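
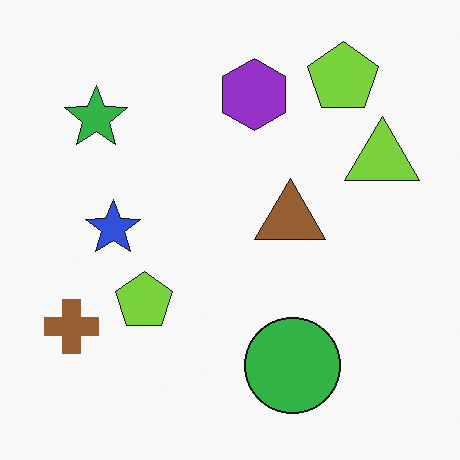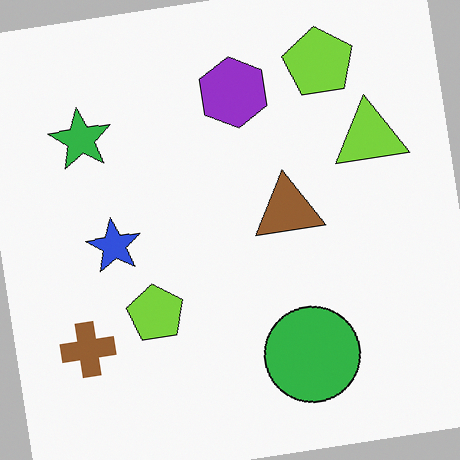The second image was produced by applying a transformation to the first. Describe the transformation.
The transformation is: rotated counter-clockwise by a small amount.

Every shape is tilted by the same angle and the image corners show triangular fill wedges — a whole-image rotation by a non-right angle.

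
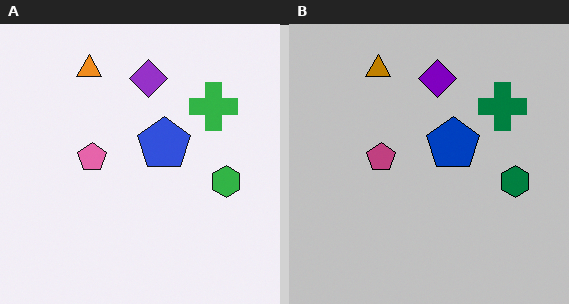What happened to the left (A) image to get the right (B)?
The image was heavily posterized to just a handful of flat colors.

Each flat color has snapped to a coarser quantized level — most visibly, the near-white background has dropped to a flat grey.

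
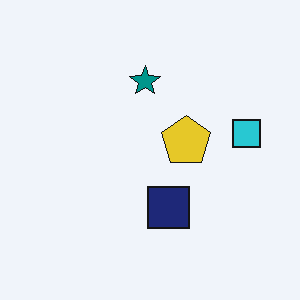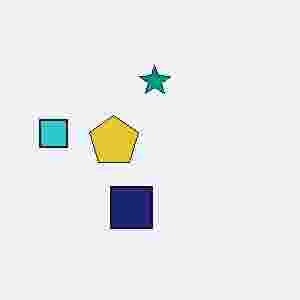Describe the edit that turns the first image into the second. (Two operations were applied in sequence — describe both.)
The transformation is: flipped horizontally (left ↔ right), then degraded with heavy JPEG compression.

The cyan square is in the right of the first image and the left of the second — shapes on opposite sides of the vertical midline have swapped in a mirror flip. Blocky 8×8 compression artifacts appear around shape edges and the flat background shows ringing — characteristic JPEG degradation.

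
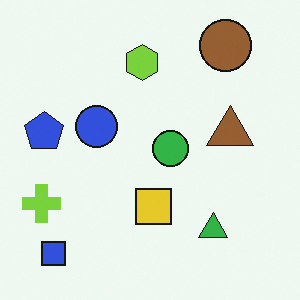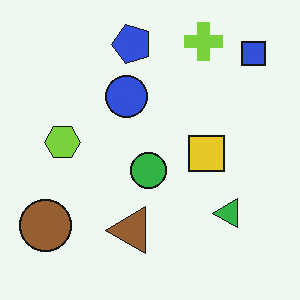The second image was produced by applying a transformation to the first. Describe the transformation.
Transposed (reflected across the top-left ↔ bottom-right diagonal).

Shapes have swapped their row and column positions — what was in the top-right is now in the bottom-left — a diagonal reflection.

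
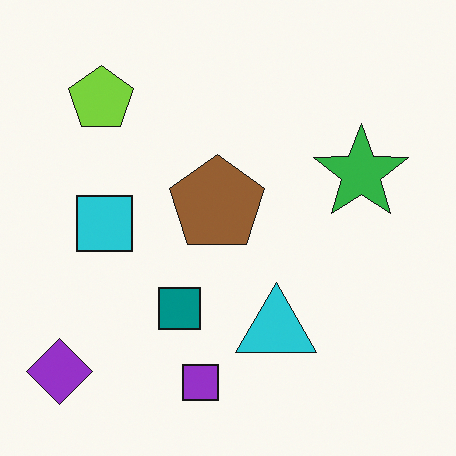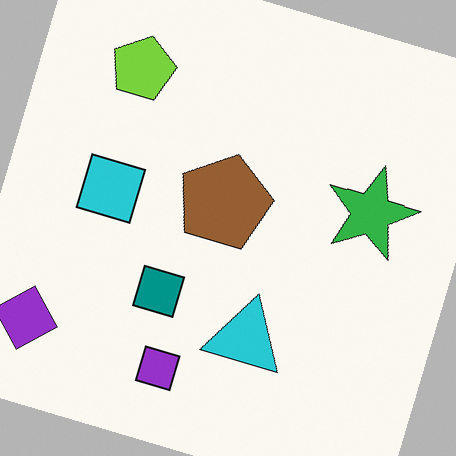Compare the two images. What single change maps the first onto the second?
Rotated clockwise by a clearly visible amount.

Every shape is tilted by the same angle and the image corners show triangular fill wedges — a whole-image rotation by a non-right angle.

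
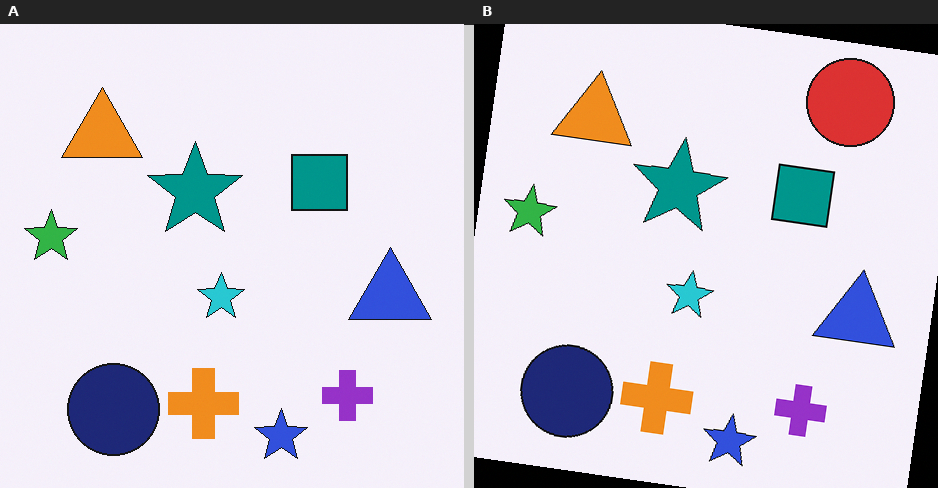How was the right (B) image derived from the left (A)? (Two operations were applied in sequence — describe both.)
It was rotated clockwise by a slight angle, then overlaid with an additional red circle.

Every shape is tilted by the same angle and the image corners show triangular fill wedges — a whole-image rotation by a non-right angle. A red circle appears in the right (B) image that is absent from the left (A).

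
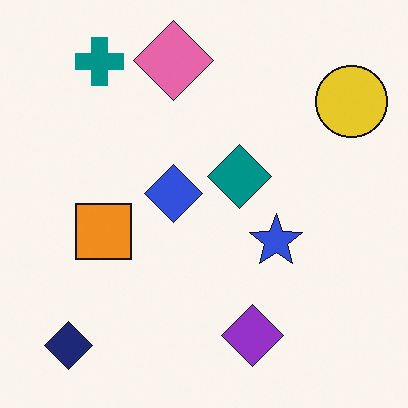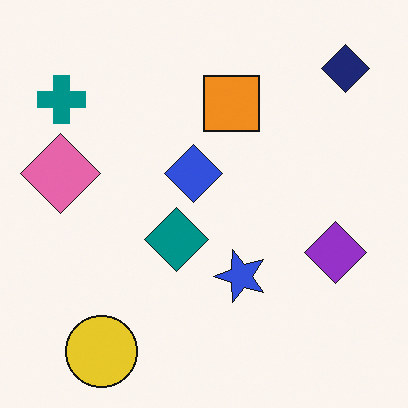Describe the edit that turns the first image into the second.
The second image is the first transposed (reflected across the top-left ↔ bottom-right diagonal).

Shapes have swapped their row and column positions — what was in the top-right is now in the bottom-left — a diagonal reflection.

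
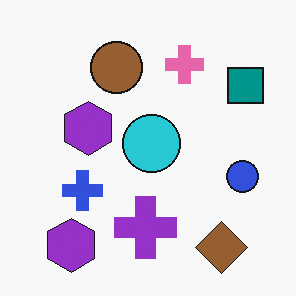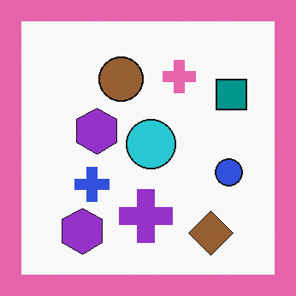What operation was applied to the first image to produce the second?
The second image is the first framed with a pink border.

A solid pink frame runs around the edge of the second image, with the content slightly shrunk inside it.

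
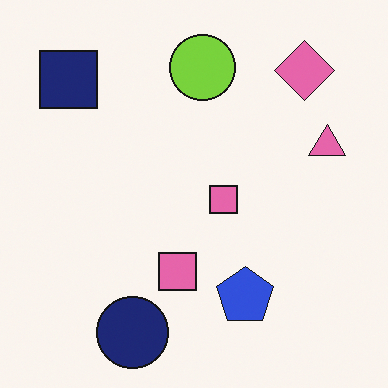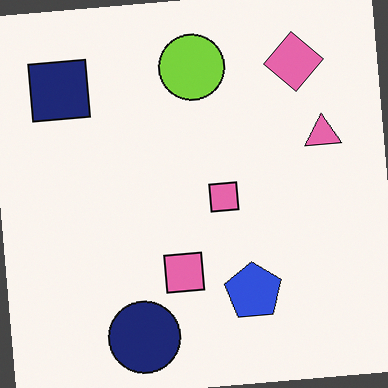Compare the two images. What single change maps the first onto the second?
The image was rotated counter-clockwise by a few degrees.

Every shape is tilted by the same angle and the image corners show triangular fill wedges — a whole-image rotation by a non-right angle.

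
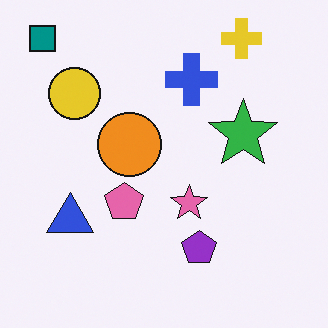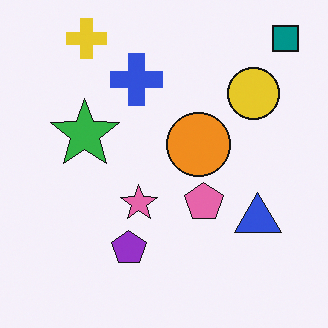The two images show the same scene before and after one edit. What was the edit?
It was flipped horizontally (left ↔ right).

The teal square is in the top-left of the first image and the top-right of the second — shapes on opposite sides of the vertical midline have swapped in a mirror flip.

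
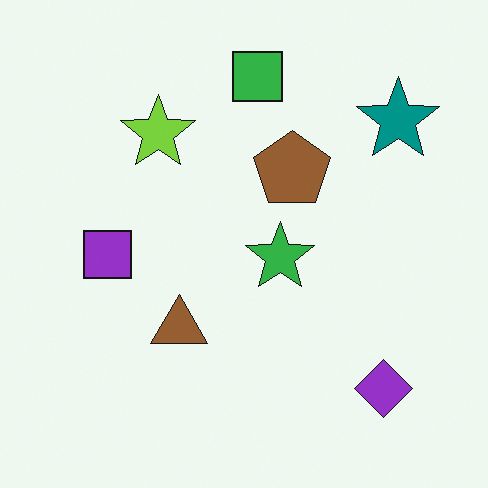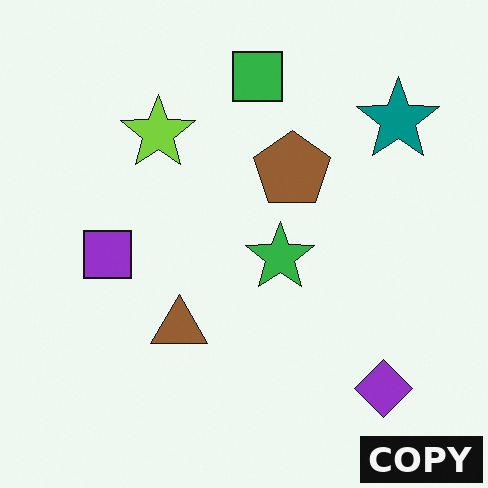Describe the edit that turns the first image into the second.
The second image is the first watermarked with the text "COPY" in the lower-right corner.

A dark label reading "COPY" appears in the lower-right corner.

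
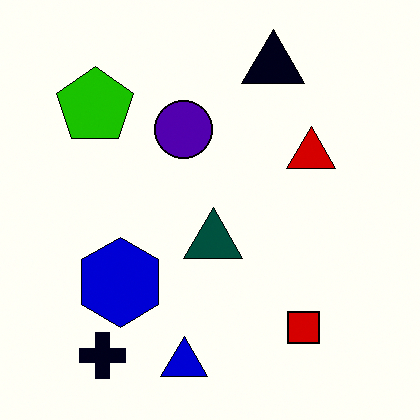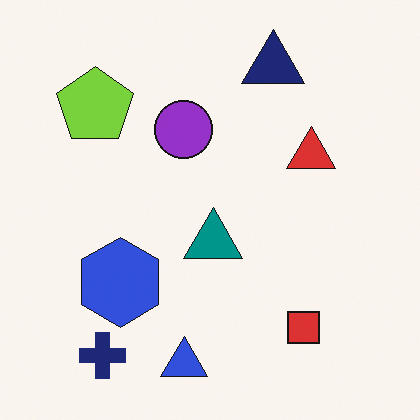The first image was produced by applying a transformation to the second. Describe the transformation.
The transformation is: boosted in contrast.

Tones are pushed away from mid-grey across the whole image — a global contrast change.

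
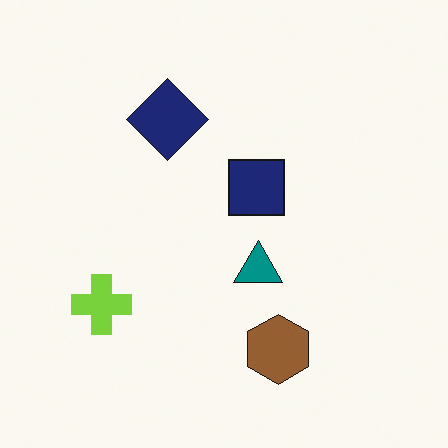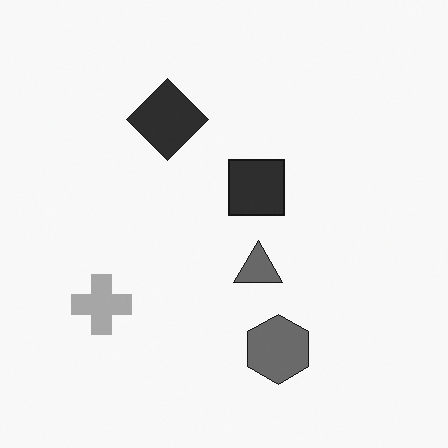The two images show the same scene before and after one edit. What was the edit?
It was converted to grayscale.

All color is removed — every shape is now a shade of grey.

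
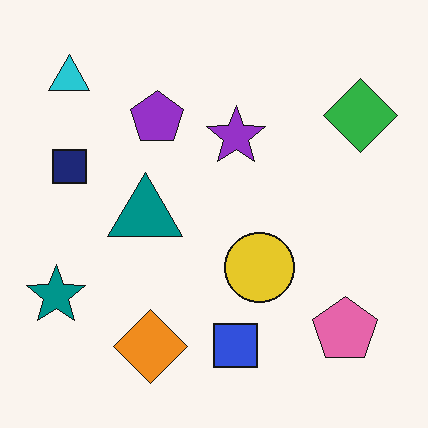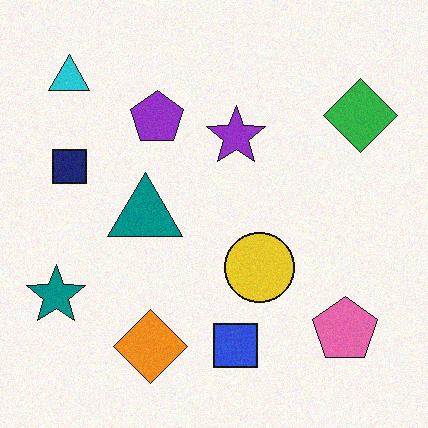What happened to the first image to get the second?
It was degraded with light additive noise.

Random speckle covers the whole image, including the flat background.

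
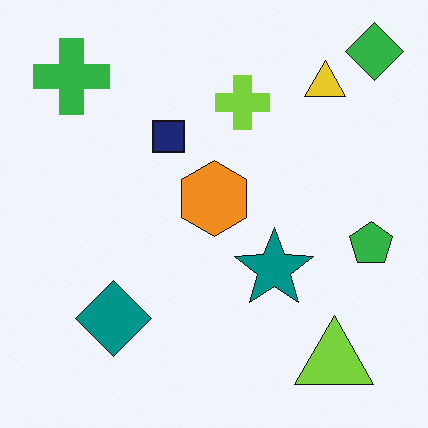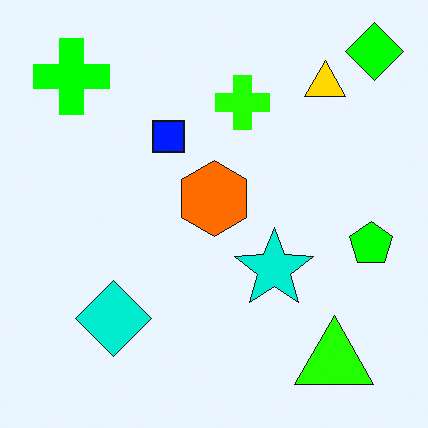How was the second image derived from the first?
This is the original image made much more vivid (saturation change).

All colors are more vivid — a global saturation change.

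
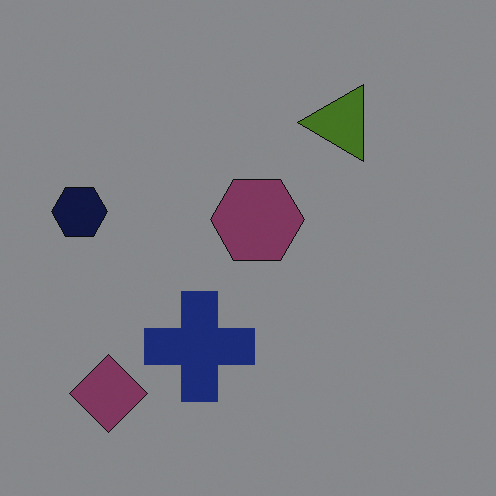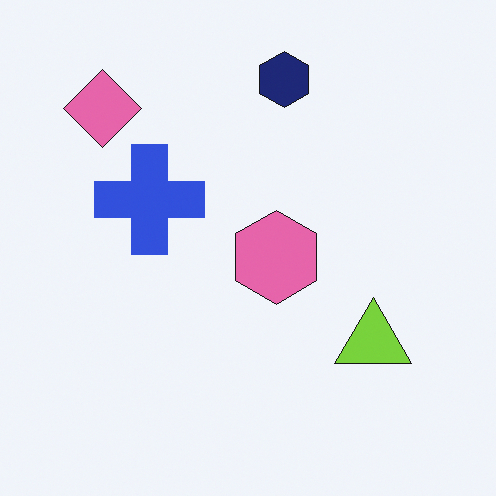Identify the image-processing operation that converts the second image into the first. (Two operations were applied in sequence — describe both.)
The first image is the second substantially darkened, then rotated 90° counter-clockwise.

Every pixel — background and shapes alike — is uniformly darkened. The pink diamond sits in the top-left of the second image and the bottom-left of the first — consistent with a whole-image 90° counter-clockwise rotation.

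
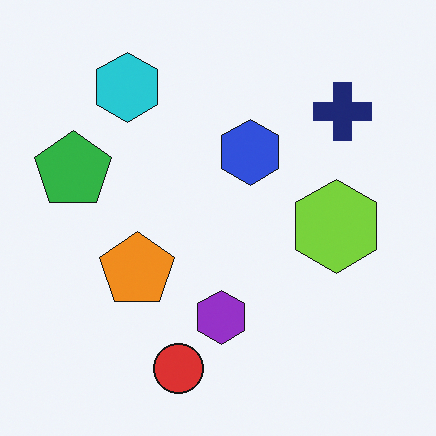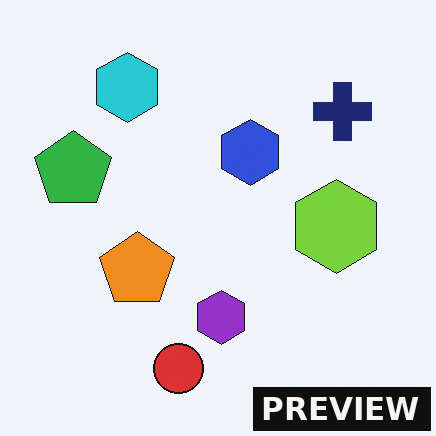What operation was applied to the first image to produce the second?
This is the original image watermarked with the text "PREVIEW" in the lower-right corner.

A dark label reading "PREVIEW" appears in the lower-right corner.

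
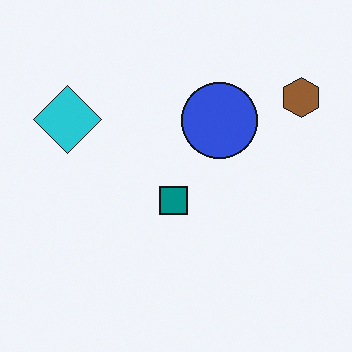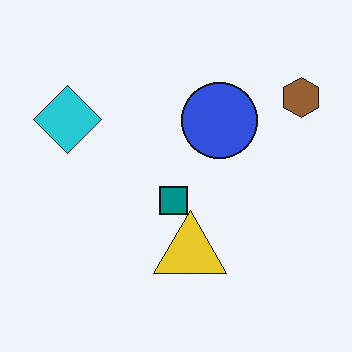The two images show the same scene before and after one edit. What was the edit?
The second image is the first overlaid with an additional yellow triangle.

A yellow triangle appears in the second image that is absent from the first.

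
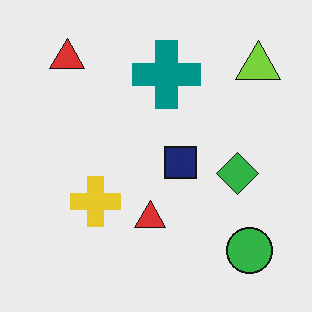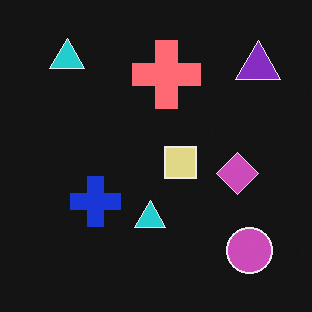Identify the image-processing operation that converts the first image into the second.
The second image is the first color-inverted (negative).

The light background has become dark and every shape's color is its complement — a photographic negative.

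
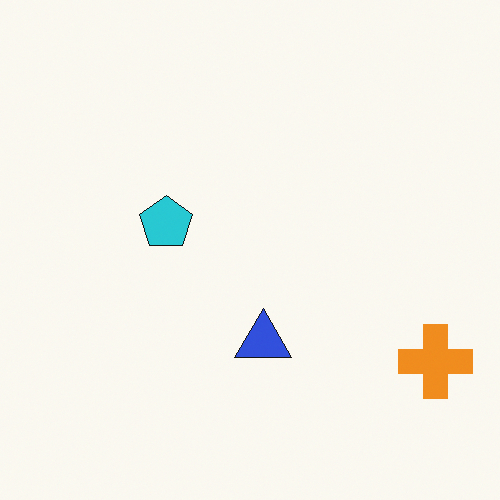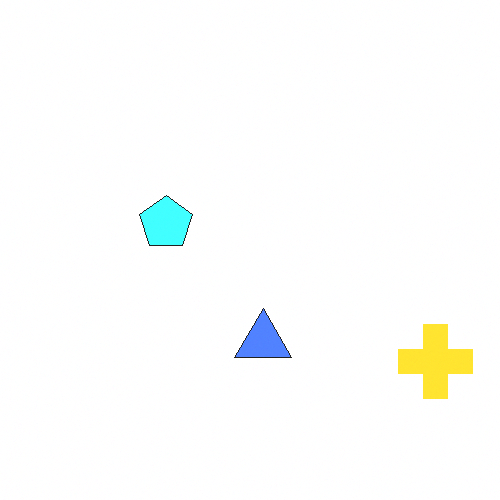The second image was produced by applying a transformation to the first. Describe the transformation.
Noticeably brightened.

Every pixel — background and shapes alike — is uniformly brightened.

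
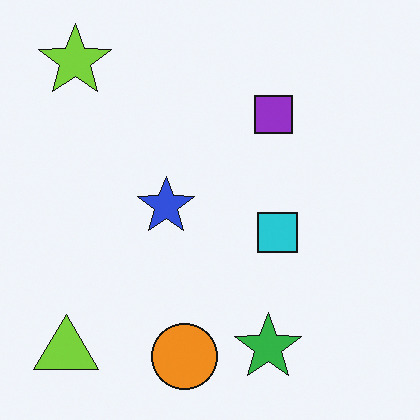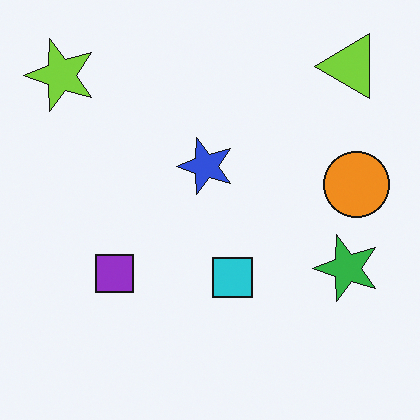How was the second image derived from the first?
The second image is the first transposed (reflected across the top-left ↔ bottom-right diagonal).

Shapes have swapped their row and column positions — what was in the top-right is now in the bottom-left — a diagonal reflection.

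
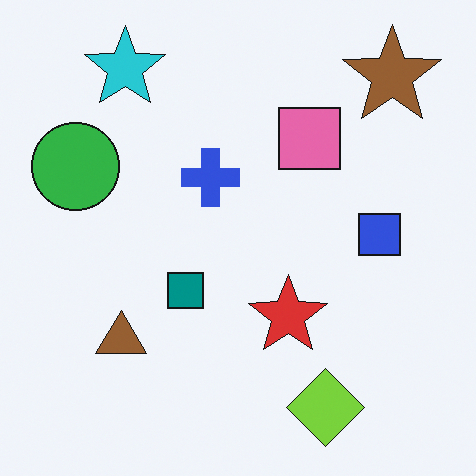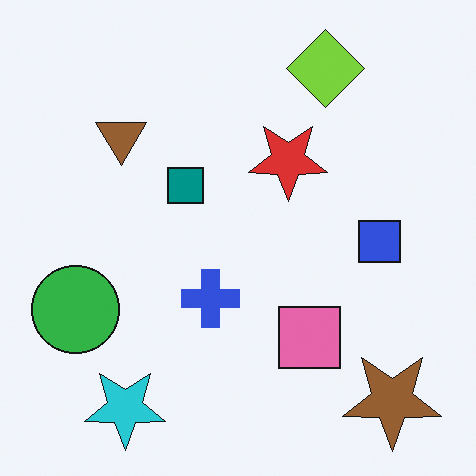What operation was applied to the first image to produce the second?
It was flipped vertically (top ↔ bottom).

The cyan star is in the top-left of the first image and the bottom-left of the second — shapes on opposite sides of the horizontal midline have swapped in a mirror flip.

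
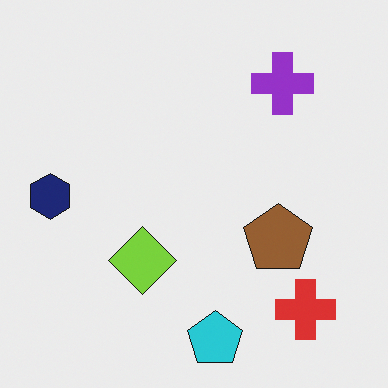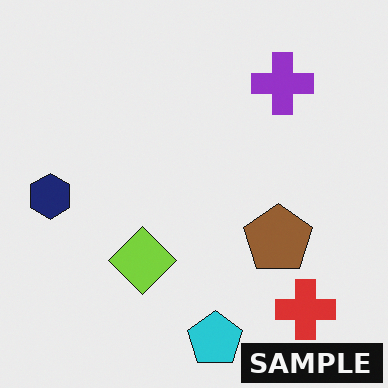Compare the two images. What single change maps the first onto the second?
The image was watermarked with the text "SAMPLE" in the lower-right corner.

A dark label reading "SAMPLE" appears in the lower-right corner.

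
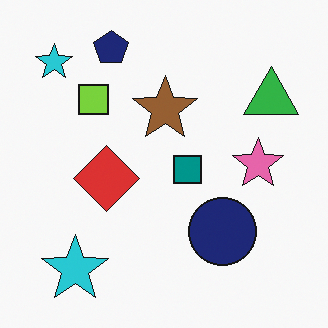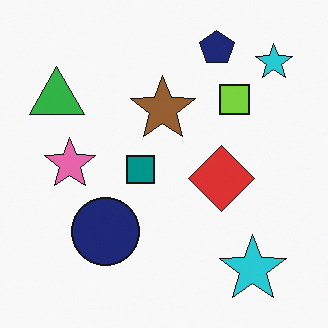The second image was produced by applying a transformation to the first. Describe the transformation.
The image was flipped horizontally (left ↔ right).

The green triangle is in the top-right of the first image and the top-left of the second — shapes on opposite sides of the vertical midline have swapped in a mirror flip.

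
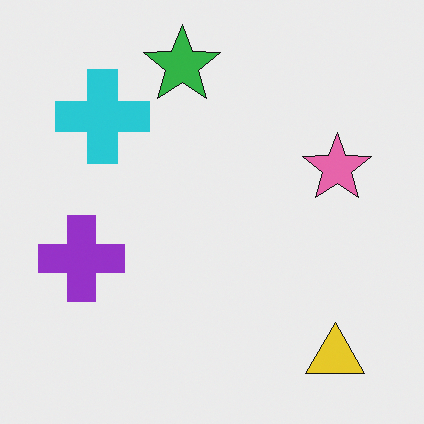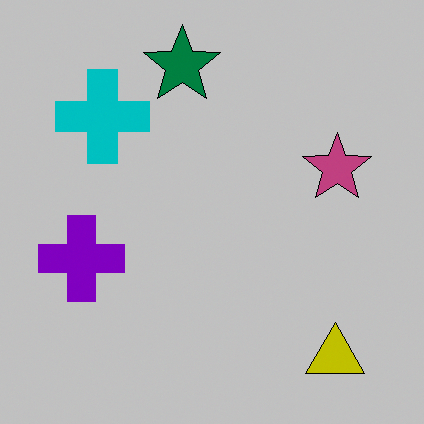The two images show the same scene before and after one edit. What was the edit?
The second image is the first aggressively posterized.

Each flat color has snapped to a coarser quantized level — most visibly, the near-white background has dropped to a flat grey.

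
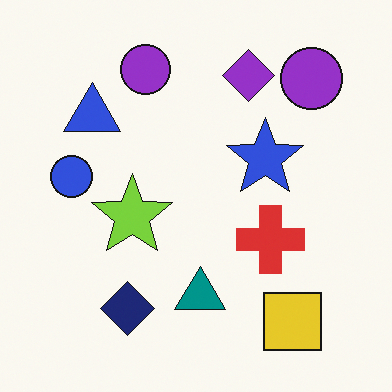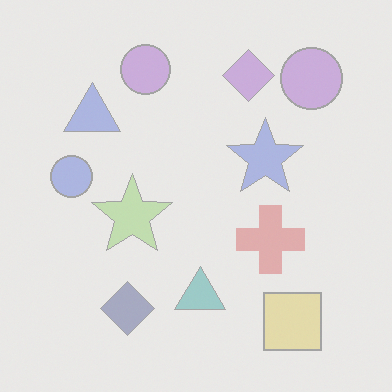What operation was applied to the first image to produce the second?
The second image is the first washed out (contrast reduced).

Tones are pushed toward mid-grey across the whole image — a global contrast change.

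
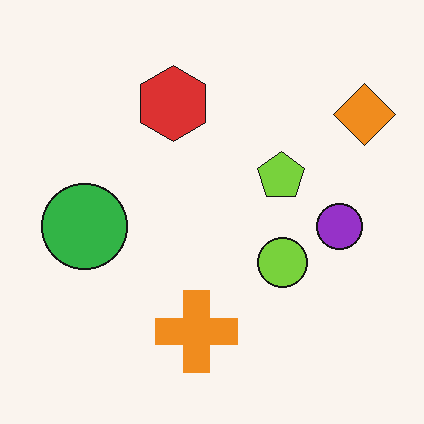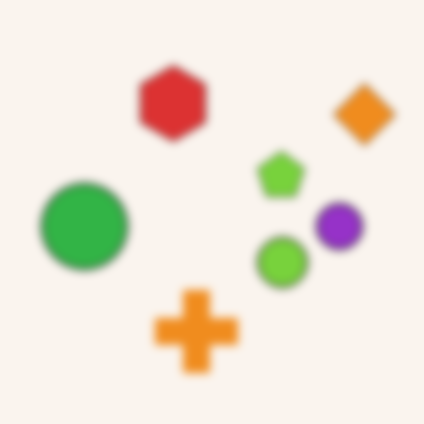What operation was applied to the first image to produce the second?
The second image is the first moderately blurred.

Shape edges and outlines are uniformly softened across the whole image.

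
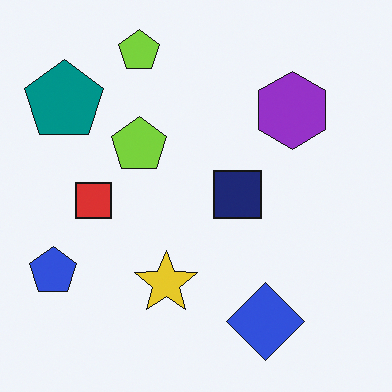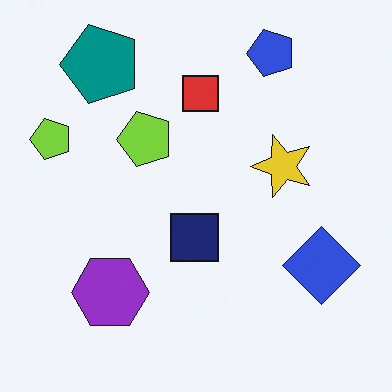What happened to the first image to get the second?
The transformation is: transposed (reflected across the top-left ↔ bottom-right diagonal).

Shapes have swapped their row and column positions — what was in the top-right is now in the bottom-left — a diagonal reflection.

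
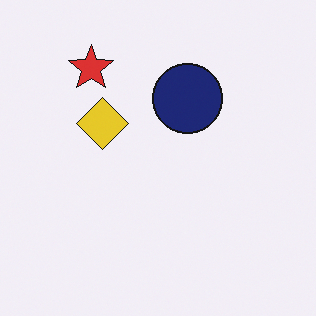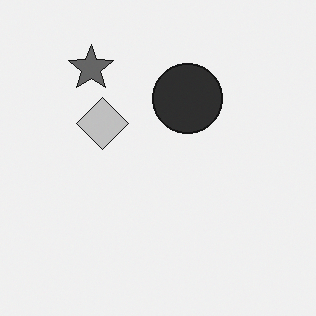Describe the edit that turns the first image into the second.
It was converted to grayscale.

All color is removed — every shape is now a shade of grey.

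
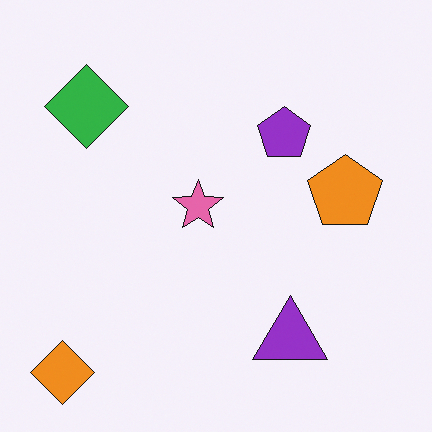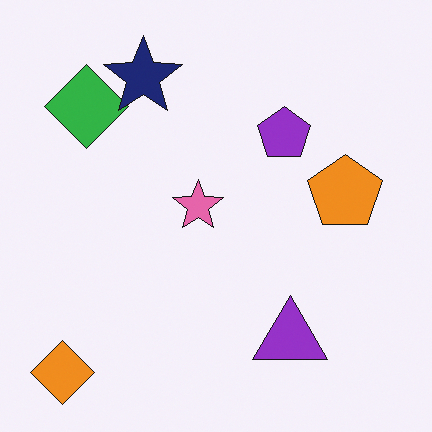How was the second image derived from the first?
The transformation is: overlaid with an additional navy star.

A navy star appears in the second image that is absent from the first.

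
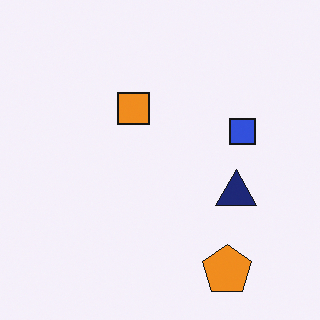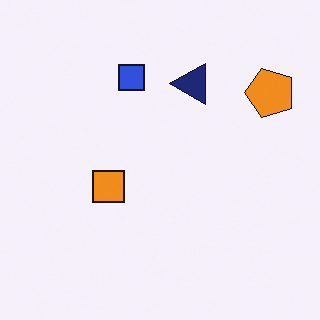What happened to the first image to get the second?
Rotated 90° counter-clockwise.

The orange pentagon sits in the bottom-right of the first image and the top-right of the second — consistent with a whole-image 90° counter-clockwise rotation.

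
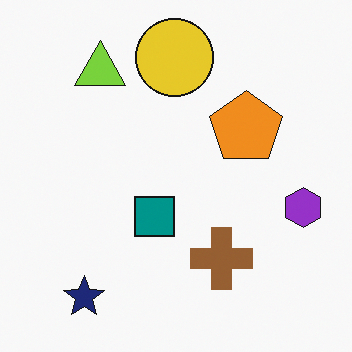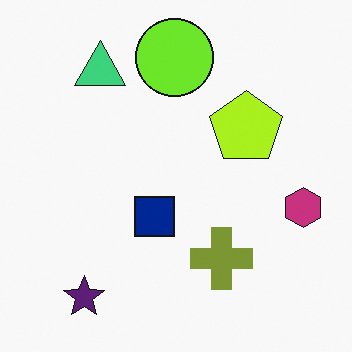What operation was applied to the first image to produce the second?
This is the original image hue-shifted slightly.

Every shape's color has rotated by the same amount around the hue wheel — a uniform hue shift.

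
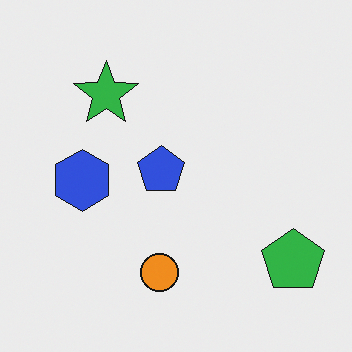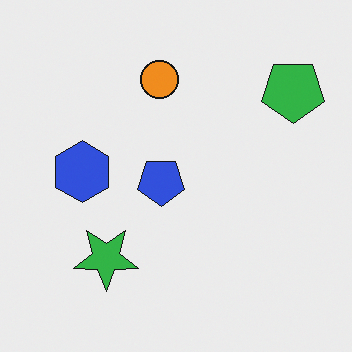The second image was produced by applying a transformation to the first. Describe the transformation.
This is the original image flipped vertically (top ↔ bottom).

The orange circle is in the bottom of the first image and the top of the second — shapes on opposite sides of the horizontal midline have swapped in a mirror flip.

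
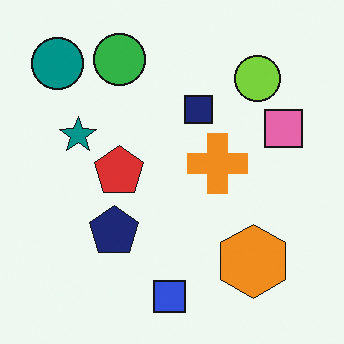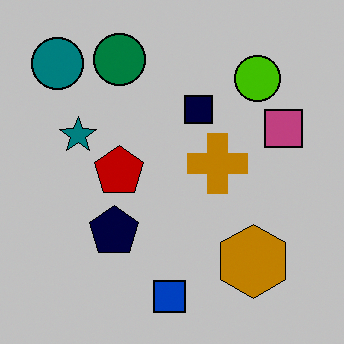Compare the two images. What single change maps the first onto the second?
The second image is the first aggressively posterized.

Each flat color has snapped to a coarser quantized level — most visibly, the near-white background has dropped to a flat grey.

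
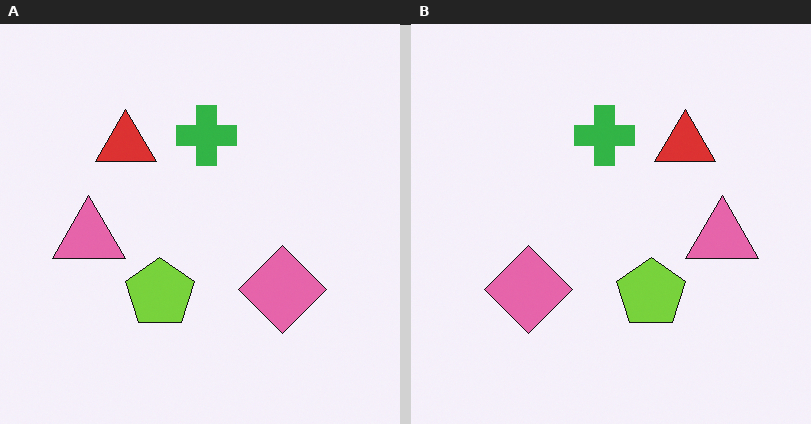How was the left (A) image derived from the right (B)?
Flipped horizontally (left ↔ right).

The pink triangle is in the right of the right (B) image and the left of the left (A) — shapes on opposite sides of the vertical midline have swapped in a mirror flip.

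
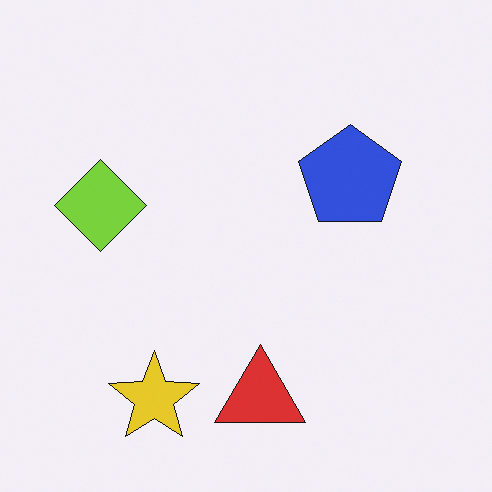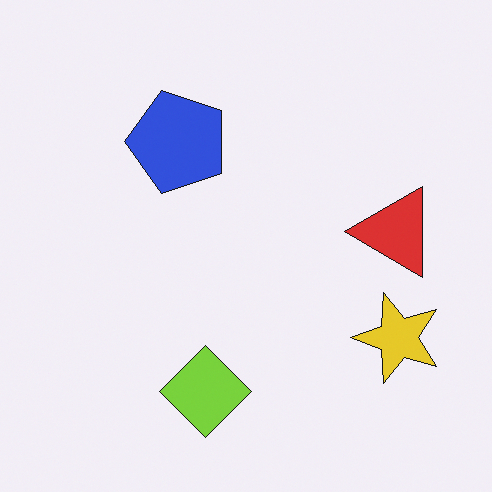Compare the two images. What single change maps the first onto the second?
The image was rotated 90° counter-clockwise.

The yellow star sits in the bottom-left of the first image and the bottom-right of the second — consistent with a whole-image 90° counter-clockwise rotation.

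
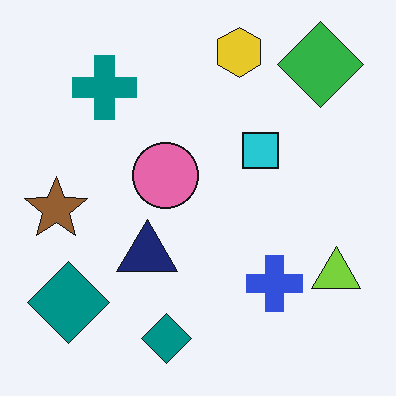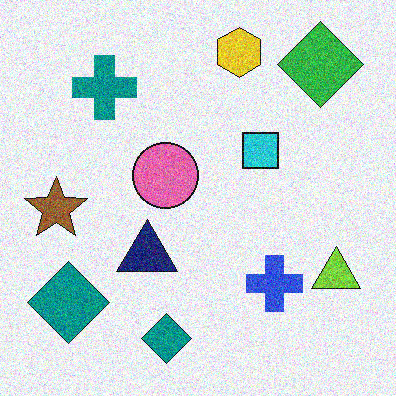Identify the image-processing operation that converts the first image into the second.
The transformation is: degraded with moderate additive noise.

Random speckle covers the whole image, including the flat background.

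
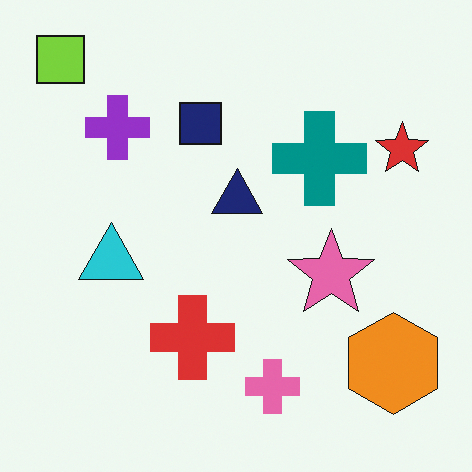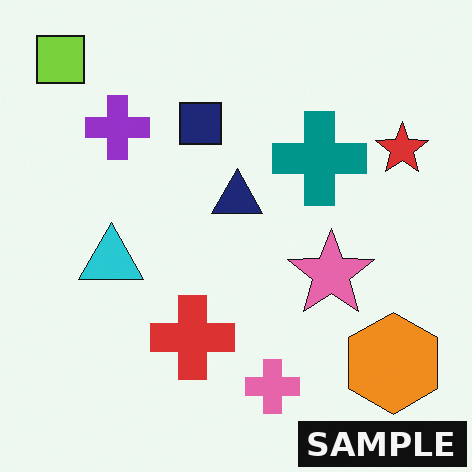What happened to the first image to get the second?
It was watermarked with the text "SAMPLE" in the lower-right corner.

A dark label reading "SAMPLE" appears in the lower-right corner.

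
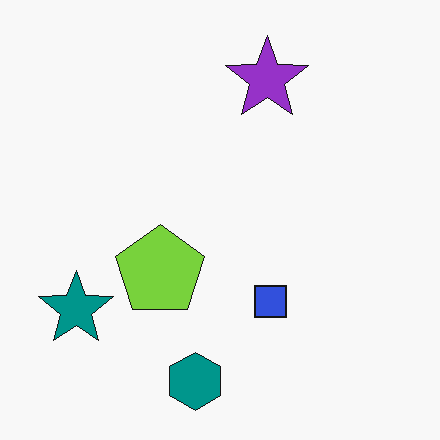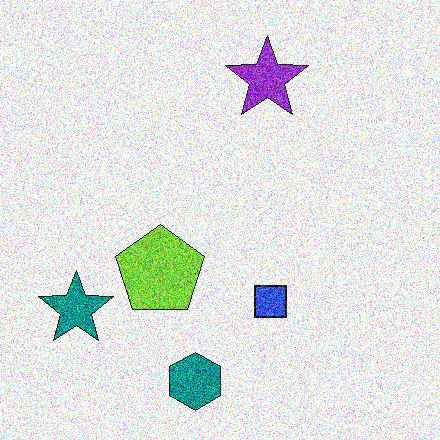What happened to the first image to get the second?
Degraded with heavy additive noise.

Random speckle covers the whole image, including the flat background.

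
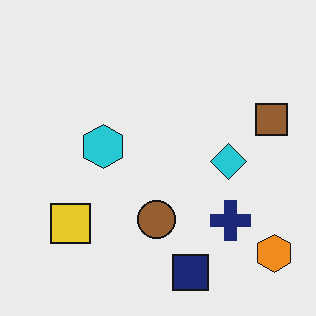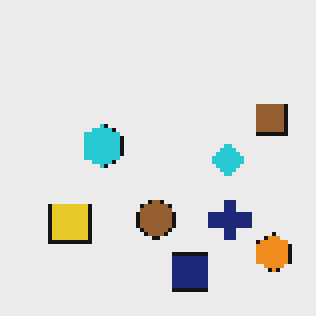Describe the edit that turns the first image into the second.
It was lightly pixelated (a mild mosaic effect).

Shapes are reduced to large square blocks; fine edges and outlines are lost — a downscale-then-upscale (mosaic) effect.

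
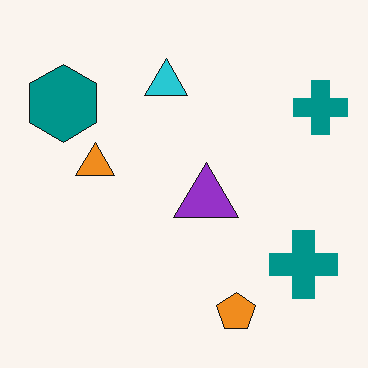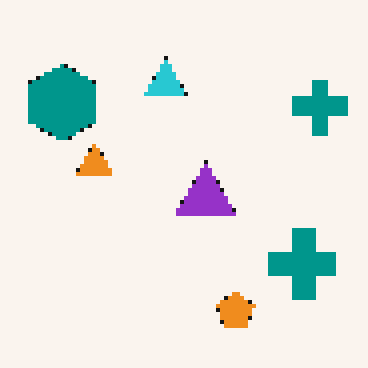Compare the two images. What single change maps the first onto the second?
This is the original image mildly pixelated.

Shapes are reduced to large square blocks; fine edges and outlines are lost — a downscale-then-upscale (mosaic) effect.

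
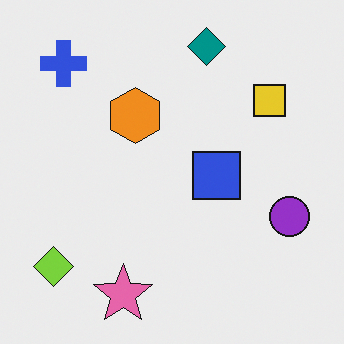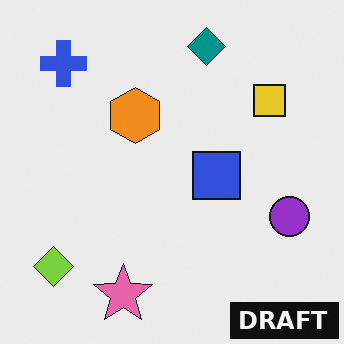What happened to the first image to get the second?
It was watermarked with the text "DRAFT" in the lower-right corner.

A dark label reading "DRAFT" appears in the lower-right corner.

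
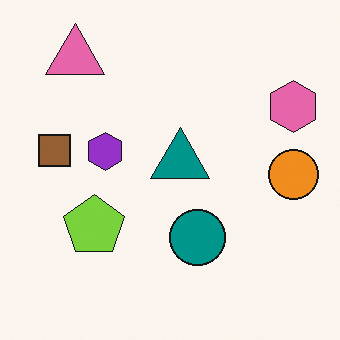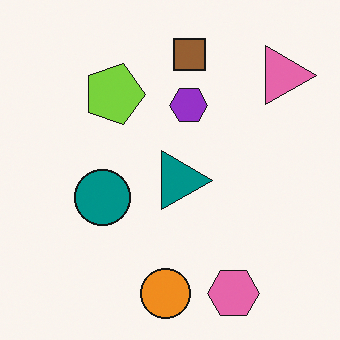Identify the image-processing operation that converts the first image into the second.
This is the original image rotated 90° clockwise.

The pink triangle sits in the top-left of the first image and the top-right of the second — consistent with a whole-image 90° clockwise rotation.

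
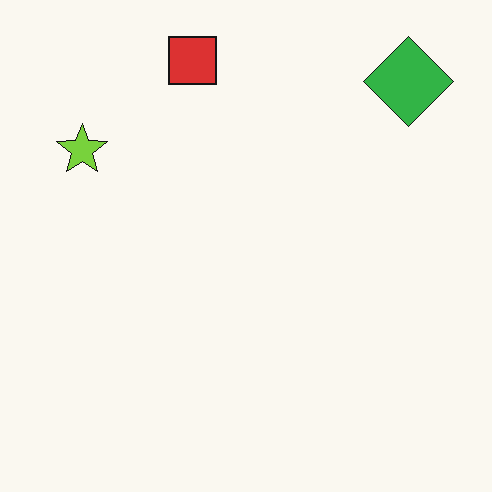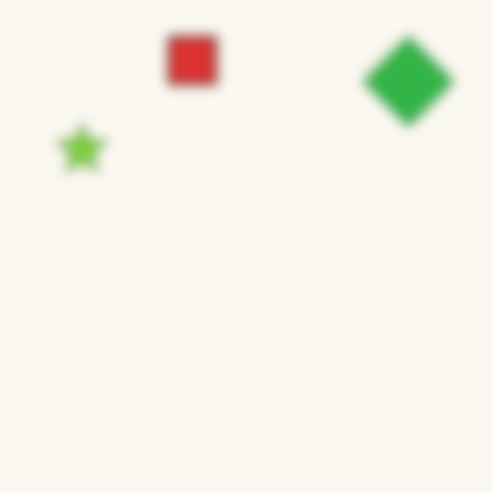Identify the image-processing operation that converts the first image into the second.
The transformation is: heavily blurred.

Shape edges and outlines are uniformly softened across the whole image.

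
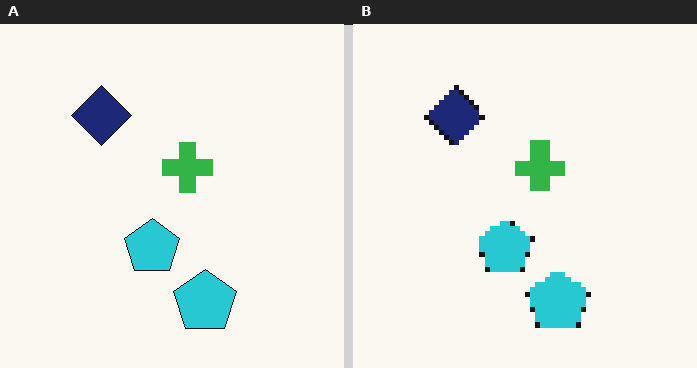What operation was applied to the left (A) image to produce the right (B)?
It was mildly pixelated.

Shapes are reduced to large square blocks; fine edges and outlines are lost — a downscale-then-upscale (mosaic) effect.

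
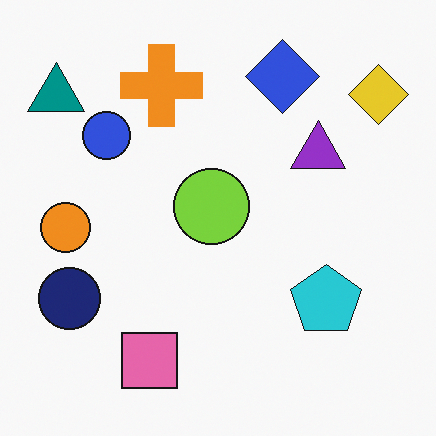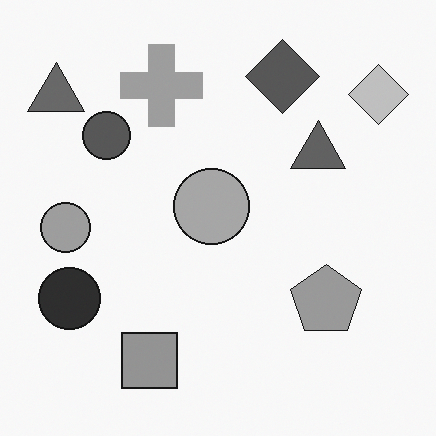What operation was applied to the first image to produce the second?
The image was converted to grayscale.

All color is removed — every shape is now a shade of grey.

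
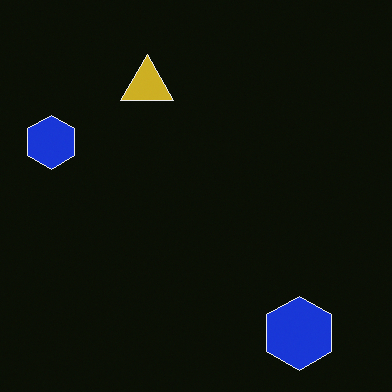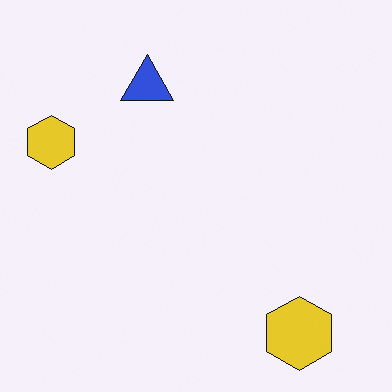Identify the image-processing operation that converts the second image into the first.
Color-inverted (negative).

The light background has become dark and every shape's color is its complement — a photographic negative.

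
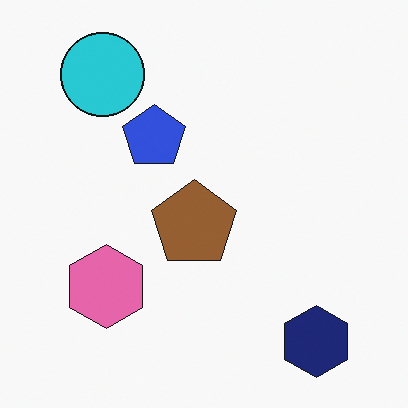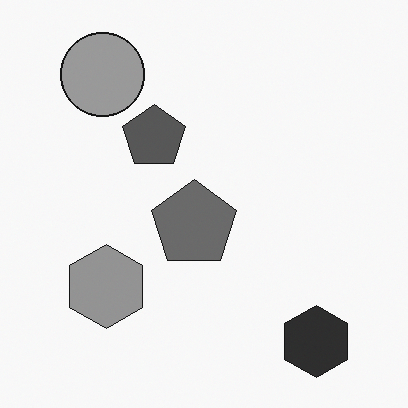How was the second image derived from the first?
This is the original image converted to grayscale.

All color is removed — every shape is now a shade of grey.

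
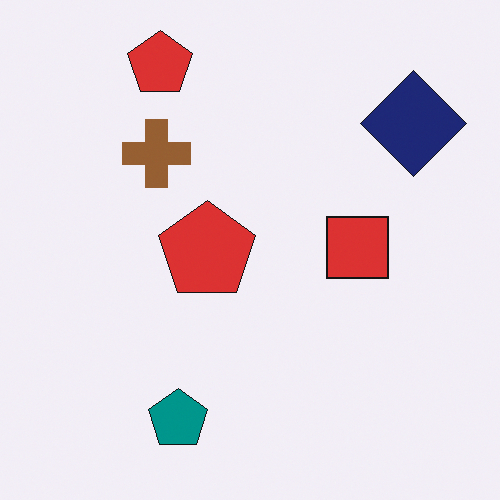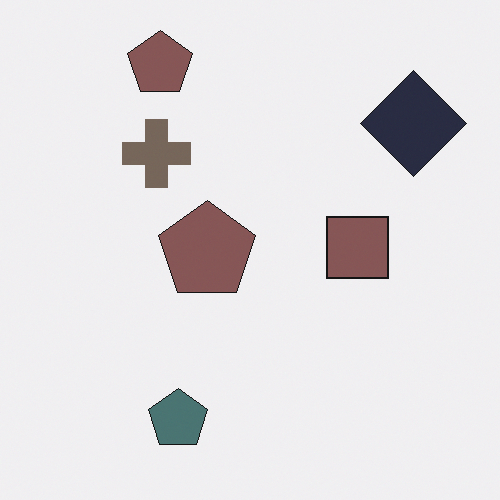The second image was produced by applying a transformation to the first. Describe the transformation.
It was made much more muted (saturation change).

All colors are more muted and greyish — a global saturation change.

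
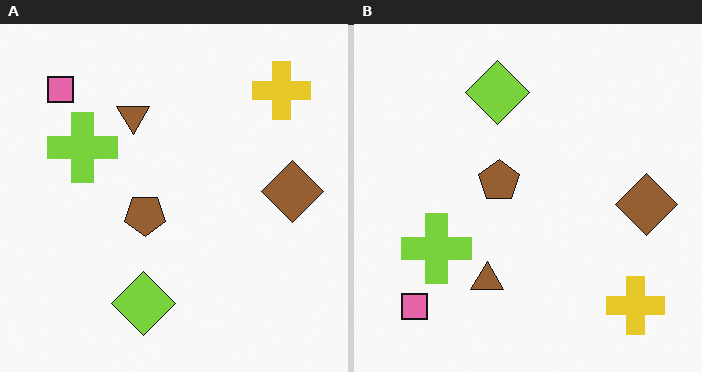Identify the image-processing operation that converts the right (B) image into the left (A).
The left (A) image is the right (B) flipped vertically (top ↔ bottom).

The pink square is in the bottom-left of the right (B) image and the top-left of the left (A) — shapes on opposite sides of the horizontal midline have swapped in a mirror flip.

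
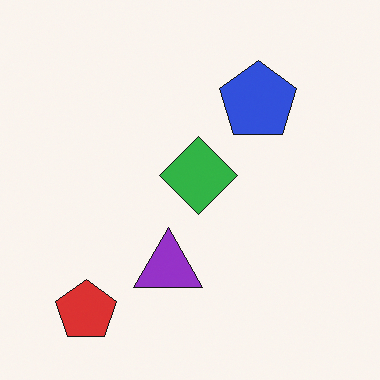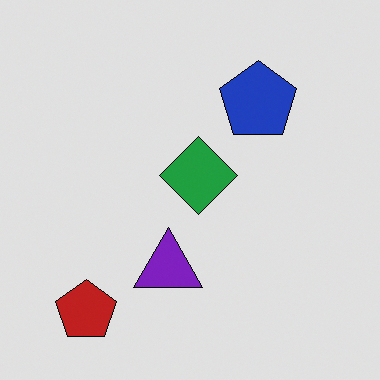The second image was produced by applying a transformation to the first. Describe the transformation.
It was moderately posterized.

Each flat color has snapped to a coarser quantized level — most visibly, the near-white background has dropped to a flat grey.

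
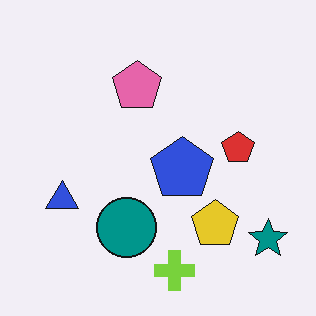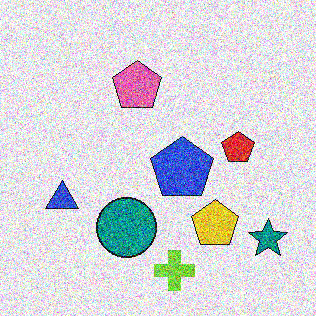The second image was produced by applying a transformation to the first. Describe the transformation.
Degraded with strong gaussian noise.

Random speckle covers the whole image, including the flat background.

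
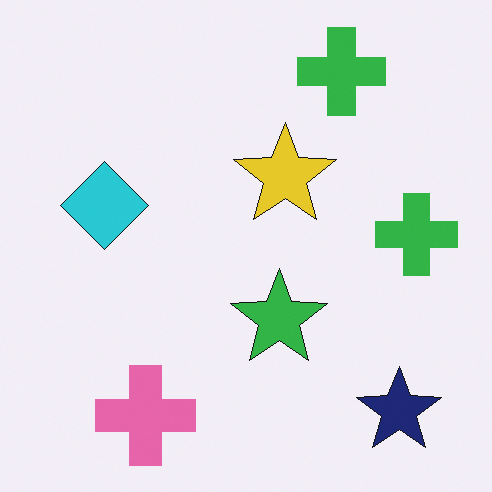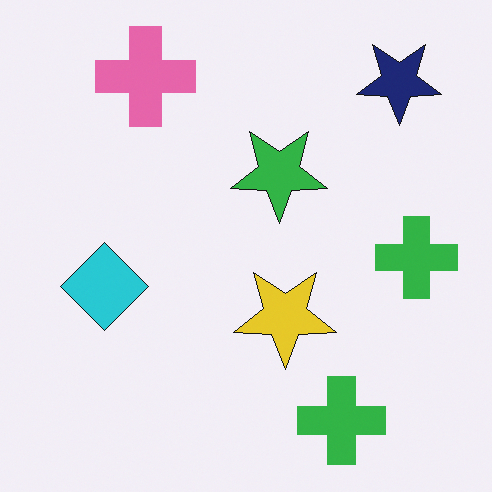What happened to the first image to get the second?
The image was flipped vertically (top ↔ bottom).

The pink cross is in the bottom-left of the first image and the top-left of the second — shapes on opposite sides of the horizontal midline have swapped in a mirror flip.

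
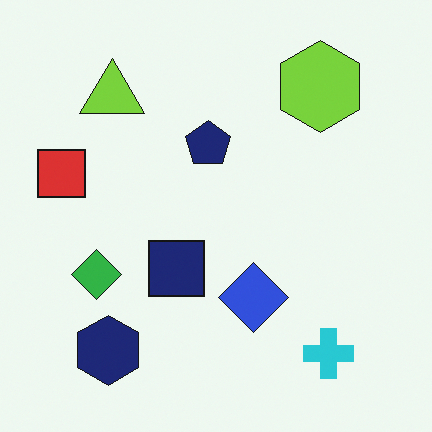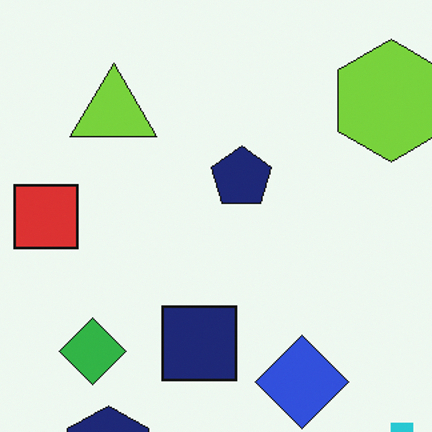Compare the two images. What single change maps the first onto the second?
The image was cropped slightly and scaled back up.

The visible shapes are larger and the field of view is narrower; shapes near the original edges may be partly or wholly outside the frame — a crop-and-rescale.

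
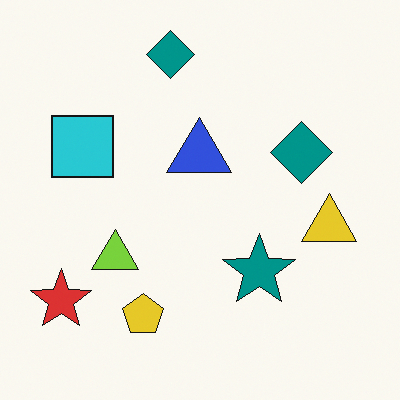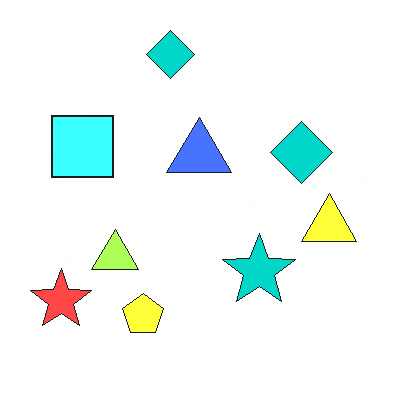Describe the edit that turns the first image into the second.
Brightened a lot.

Every pixel — background and shapes alike — is uniformly brightened.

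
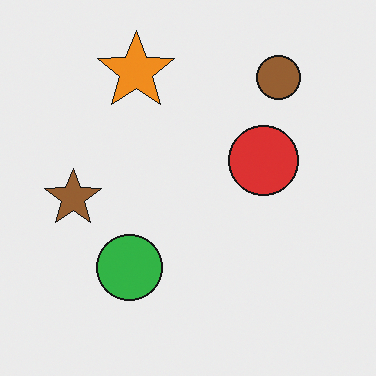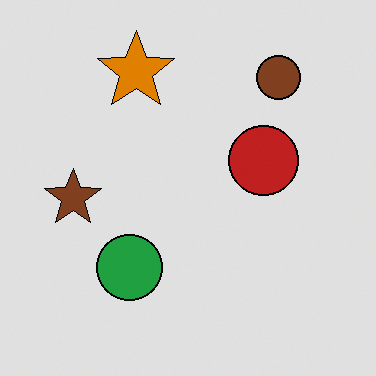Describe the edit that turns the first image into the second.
The second image is the first moderately posterized.

Each flat color has snapped to a coarser quantized level — most visibly, the near-white background has dropped to a flat grey.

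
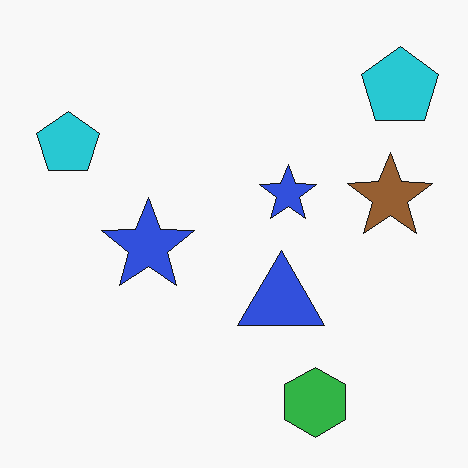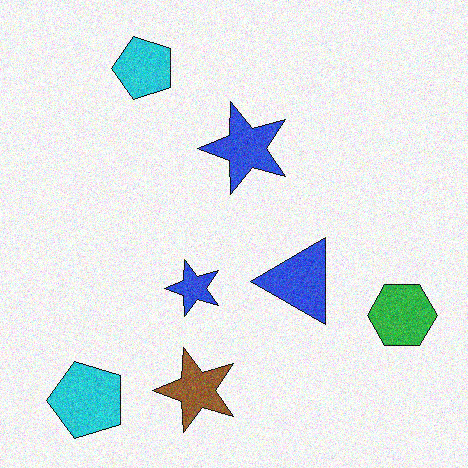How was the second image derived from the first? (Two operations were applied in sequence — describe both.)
The second image is the first degraded with visible gaussian noise, then transposed (reflected across the top-left ↔ bottom-right diagonal).

Random speckle covers the whole image, including the flat background. Shapes have swapped their row and column positions — what was in the top-right is now in the bottom-left — a diagonal reflection.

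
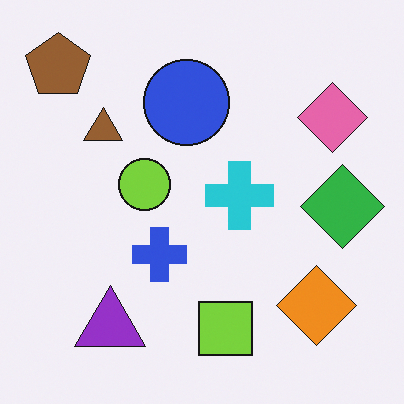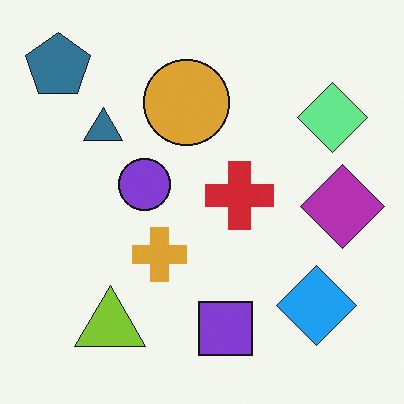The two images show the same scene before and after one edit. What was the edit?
The transformation is: hue-shifted by a large amount.

Every shape's color has rotated by the same amount around the hue wheel — a uniform hue shift.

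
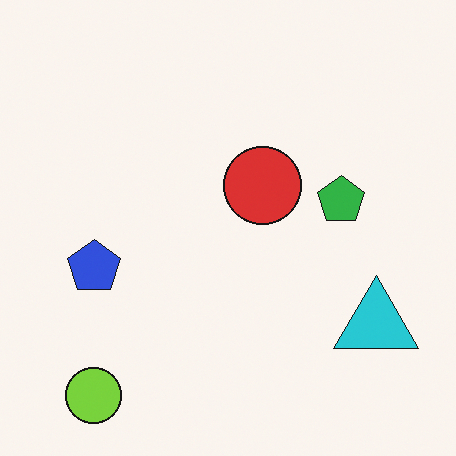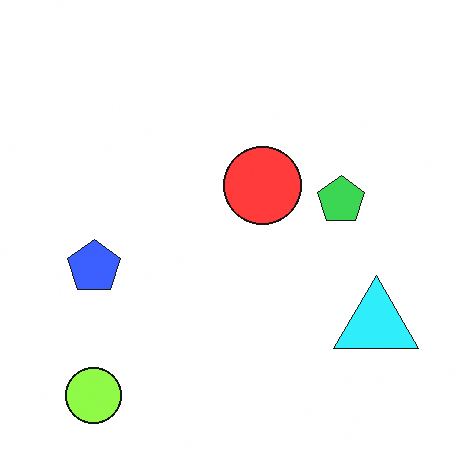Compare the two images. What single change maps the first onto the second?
This is the original image brightened a little.

Every pixel — background and shapes alike — is uniformly brightened.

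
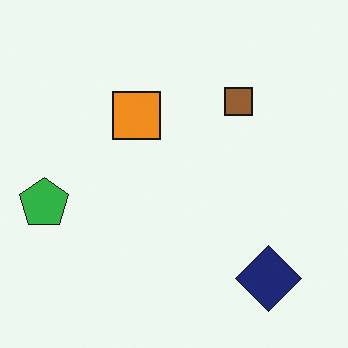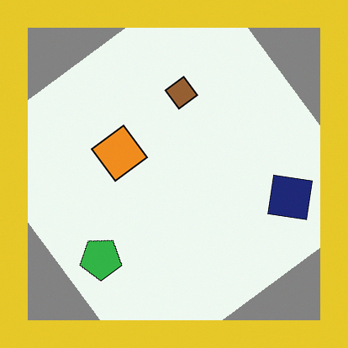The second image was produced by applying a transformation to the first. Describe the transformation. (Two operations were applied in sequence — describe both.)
This is the original image rotated counter-clockwise by a large amount — several tens of degrees, then framed with a yellow border.

Every shape is tilted by the same angle and the image corners show triangular fill wedges — a whole-image rotation by a non-right angle. A solid yellow frame runs around the edge of the second image, with the content slightly shrunk inside it.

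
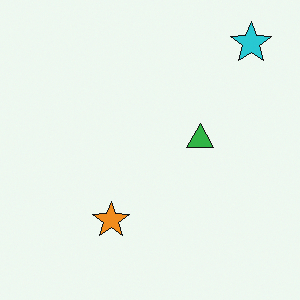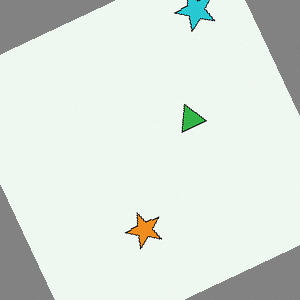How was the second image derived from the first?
The second image is the first rotated counter-clockwise by a clearly visible amount.

Every shape is tilted by the same angle and the image corners show triangular fill wedges — a whole-image rotation by a non-right angle.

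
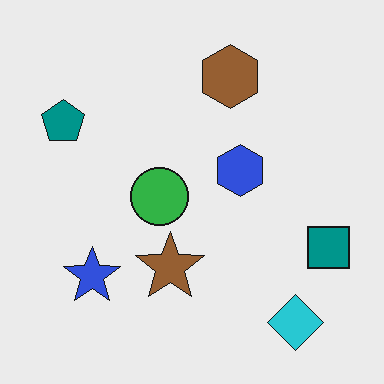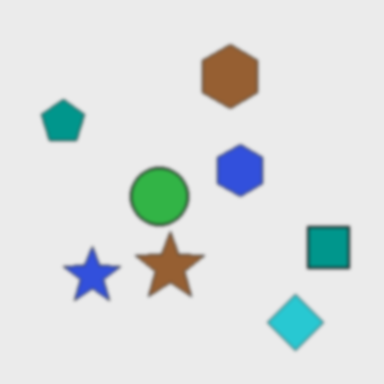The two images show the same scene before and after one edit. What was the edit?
The transformation is: given a subtle gaussian blur.

Shape edges and outlines are uniformly softened across the whole image.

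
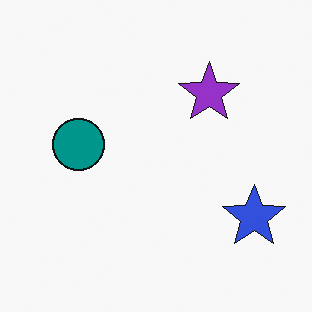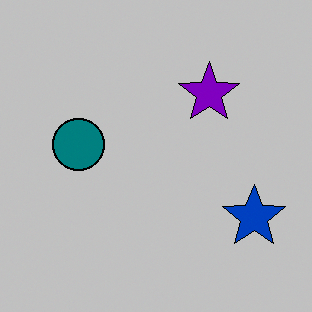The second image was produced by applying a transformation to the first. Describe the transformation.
Aggressively posterized.

Each flat color has snapped to a coarser quantized level — most visibly, the near-white background has dropped to a flat grey.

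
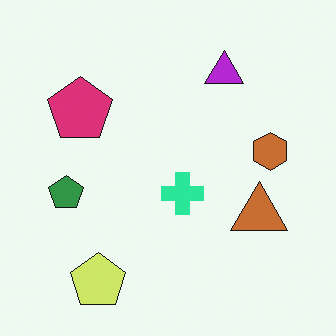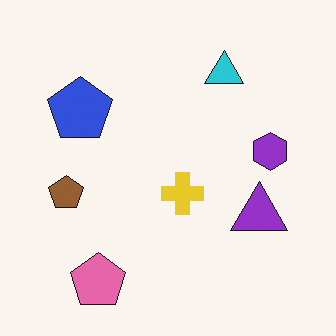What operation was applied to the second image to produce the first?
The image was hue-shifted by a moderate amount.

Every shape's color has rotated by the same amount around the hue wheel — a uniform hue shift.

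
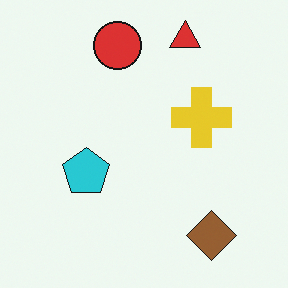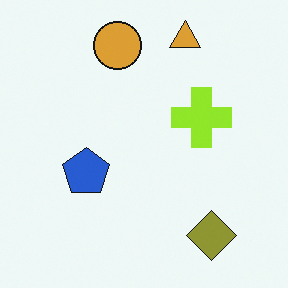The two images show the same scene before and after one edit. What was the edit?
It was hue-shifted by a small amount.

Every shape's color has rotated by the same amount around the hue wheel — a uniform hue shift.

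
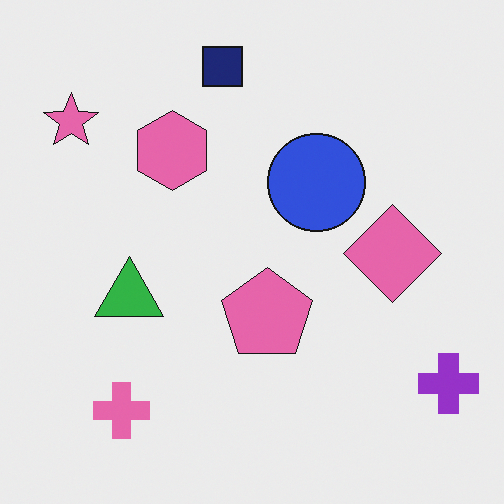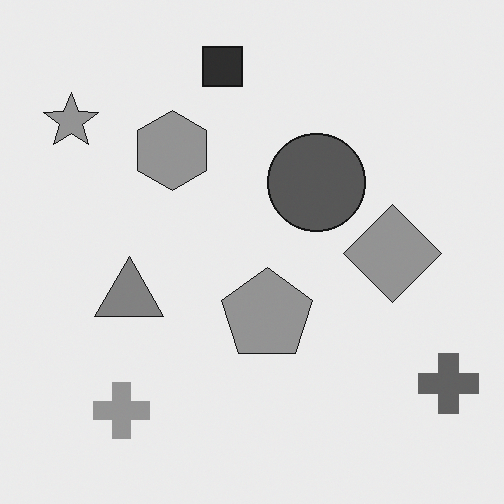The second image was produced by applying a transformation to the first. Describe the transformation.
This is the original image converted to grayscale.

All color is removed — every shape is now a shade of grey.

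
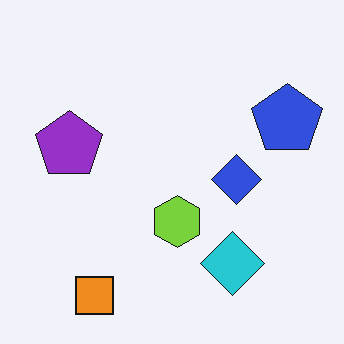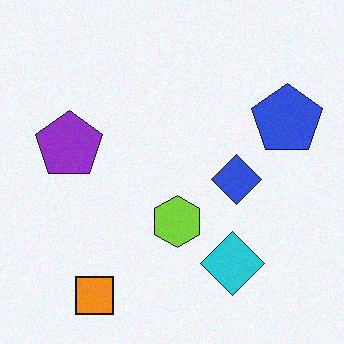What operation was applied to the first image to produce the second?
This is the original image degraded with a light layer of grain.

Random speckle covers the whole image, including the flat background.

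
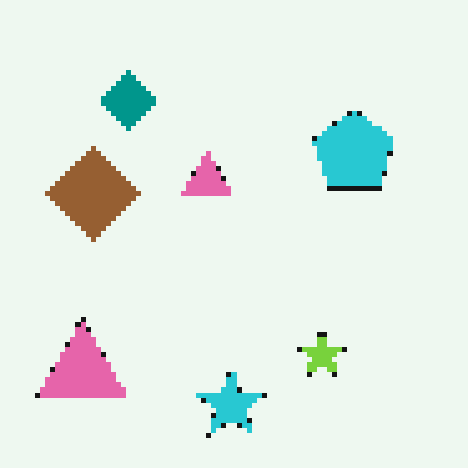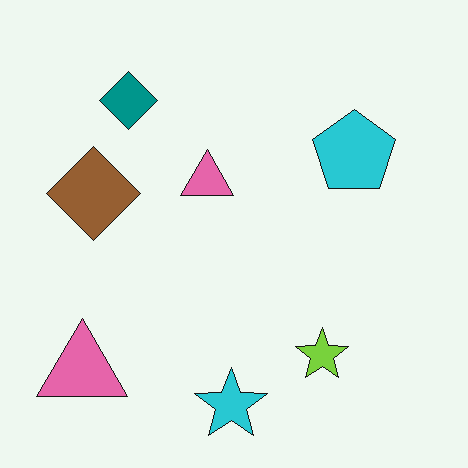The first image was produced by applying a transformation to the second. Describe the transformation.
The first image is the second lightly pixelated (a mild mosaic effect).

Shapes are reduced to large square blocks; fine edges and outlines are lost — a downscale-then-upscale (mosaic) effect.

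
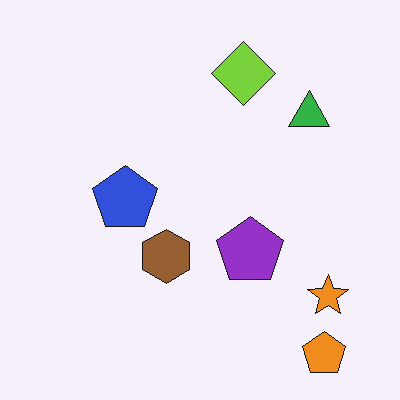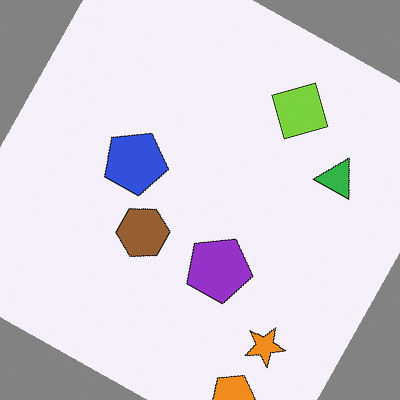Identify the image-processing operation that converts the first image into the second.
It was rotated clockwise by a clearly visible amount.

Every shape is tilted by the same angle and the image corners show triangular fill wedges — a whole-image rotation by a non-right angle.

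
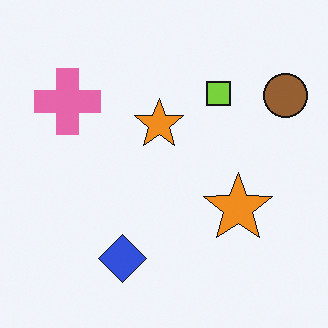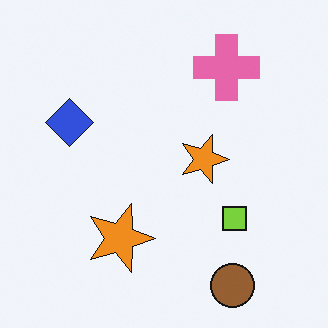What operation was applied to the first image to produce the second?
The second image is the first rotated 90° clockwise.

The brown circle sits in the top-right of the first image and the bottom-right of the second — consistent with a whole-image 90° clockwise rotation.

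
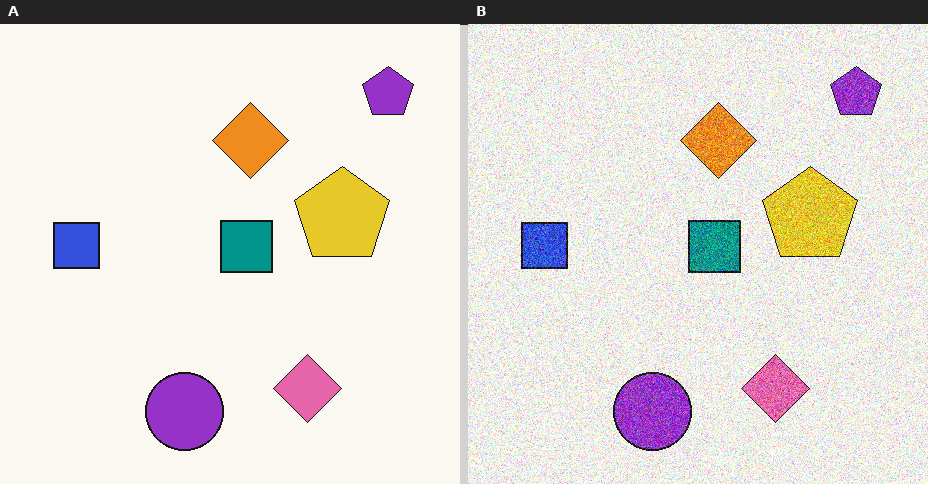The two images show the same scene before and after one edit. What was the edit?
It was degraded with strong gaussian noise.

Random speckle covers the whole image, including the flat background.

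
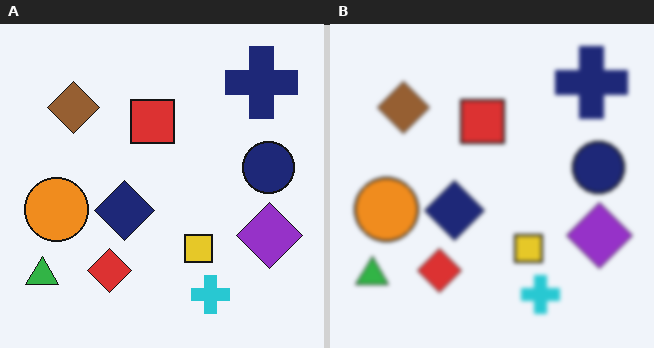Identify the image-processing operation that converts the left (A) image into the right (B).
It was given a subtle gaussian blur.

Shape edges and outlines are uniformly softened across the whole image.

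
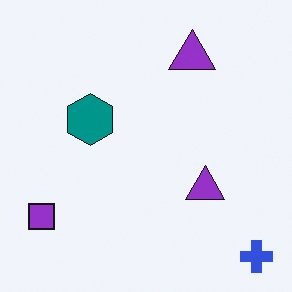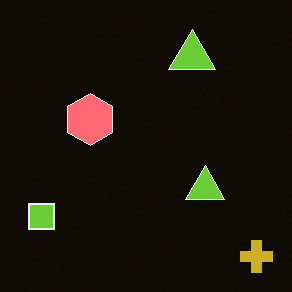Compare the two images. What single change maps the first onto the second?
The image was color-inverted (negative).

The light background has become dark and every shape's color is its complement — a photographic negative.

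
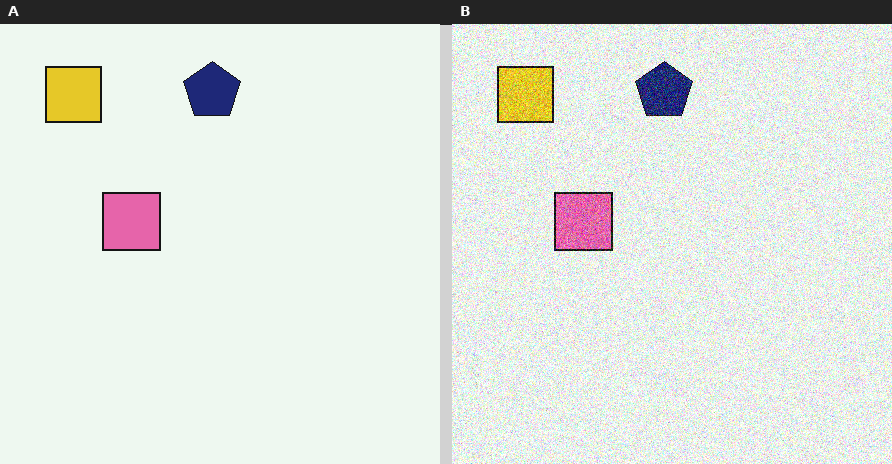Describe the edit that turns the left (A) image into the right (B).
The right (B) image is the left (A) degraded with strong gaussian noise.

Random speckle covers the whole image, including the flat background.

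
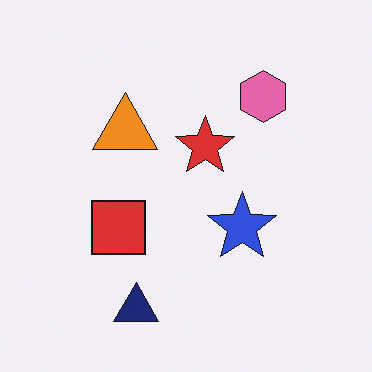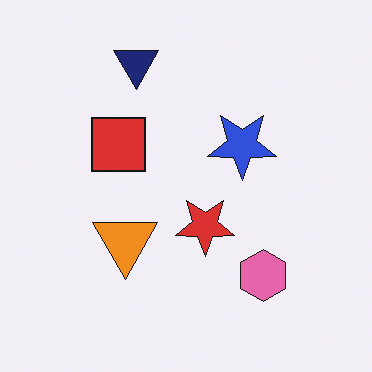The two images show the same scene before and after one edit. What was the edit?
The second image is the first flipped vertically (top ↔ bottom).

The navy triangle is in the bottom of the first image and the top of the second — shapes on opposite sides of the horizontal midline have swapped in a mirror flip.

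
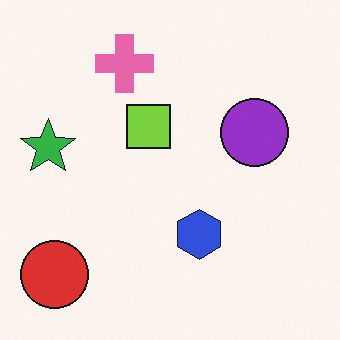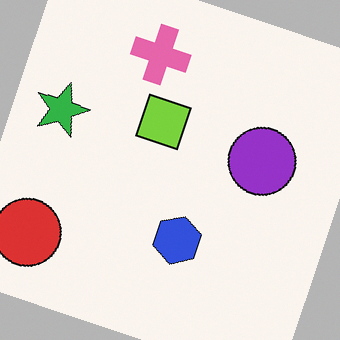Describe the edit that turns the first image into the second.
Rotated clockwise by a clearly visible amount.

Every shape is tilted by the same angle and the image corners show triangular fill wedges — a whole-image rotation by a non-right angle.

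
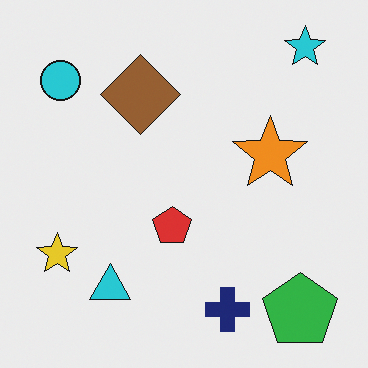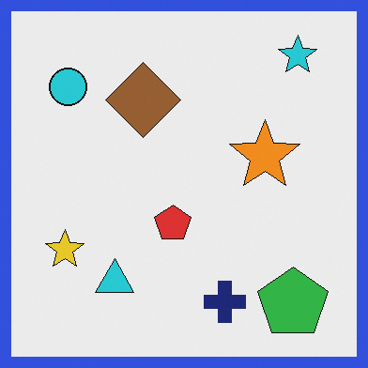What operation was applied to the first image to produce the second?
The image was framed with a blue border.

A solid blue frame runs around the edge of the second image, with the content slightly shrunk inside it.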